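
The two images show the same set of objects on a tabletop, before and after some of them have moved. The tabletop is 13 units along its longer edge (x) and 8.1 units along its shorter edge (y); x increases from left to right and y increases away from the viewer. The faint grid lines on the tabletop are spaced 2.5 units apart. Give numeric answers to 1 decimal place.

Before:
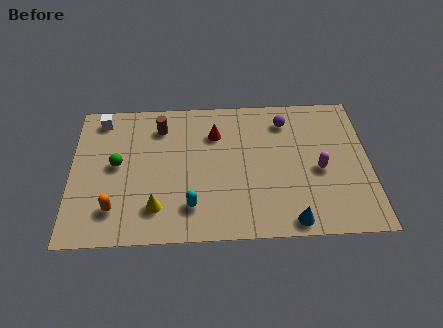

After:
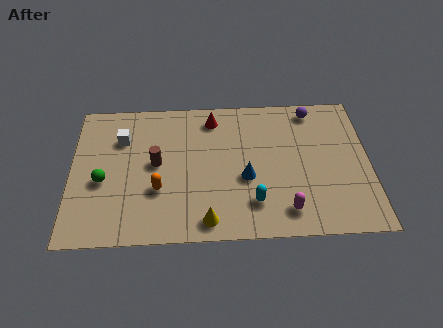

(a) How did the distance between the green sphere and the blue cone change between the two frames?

-2.1

The distance was about 8.3 in the first image and 6.2 in the second, so they moved 2.1 units closer together.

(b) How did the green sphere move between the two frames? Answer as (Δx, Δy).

(-0.6, -0.9)

The green sphere was at about (2.0, 4.3) and moved to about (1.4, 3.4).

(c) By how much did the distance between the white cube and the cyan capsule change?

+0.4

Before: roughly 6.5 units apart; after: 6.9. That's 0.4 units further apart.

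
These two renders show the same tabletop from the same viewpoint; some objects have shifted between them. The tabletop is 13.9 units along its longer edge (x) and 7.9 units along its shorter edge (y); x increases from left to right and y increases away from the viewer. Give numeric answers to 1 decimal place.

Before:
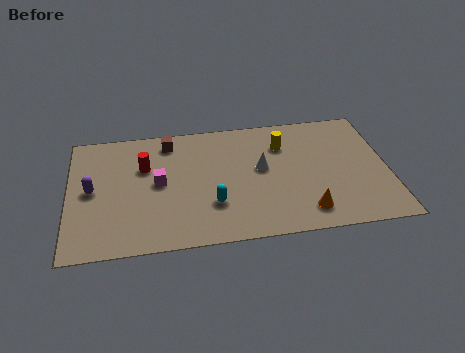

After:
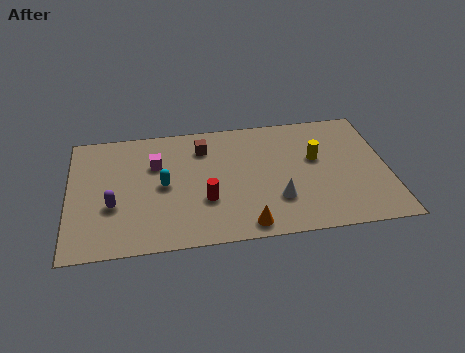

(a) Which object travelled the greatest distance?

the red cylinder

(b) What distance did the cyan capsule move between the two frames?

2.6

From (6.2, 2.4) to (4.1, 3.9), the cyan capsule covered √(2.1² + 1.5²) ≈ 2.6 units.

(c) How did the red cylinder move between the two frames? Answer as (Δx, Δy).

(2.6, -2.5)

From the two frames, the red cylinder sits at roughly (3.3, 5.2) before and (5.9, 2.7) after.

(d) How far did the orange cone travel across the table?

2.6

The orange cone moved from about (10.2, 1.4) to (7.6, 0.9), a distance of √(2.6² + 0.5²) ≈ 2.6.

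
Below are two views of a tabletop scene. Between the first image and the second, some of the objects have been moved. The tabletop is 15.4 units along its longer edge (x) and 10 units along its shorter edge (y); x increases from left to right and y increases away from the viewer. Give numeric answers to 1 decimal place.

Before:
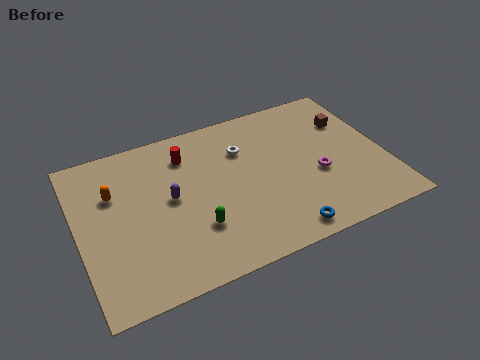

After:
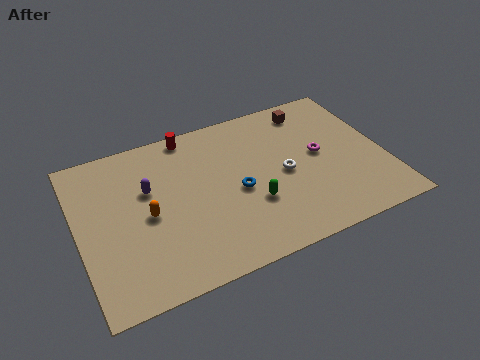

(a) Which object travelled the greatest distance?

the blue torus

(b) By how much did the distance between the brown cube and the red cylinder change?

-2.1

They were about 8.3 units apart before and 6.2 after — 2.1 units closer together.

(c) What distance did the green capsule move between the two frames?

2.9

The green capsule moved from about (5.6, 3.0) to (8.5, 3.4), a distance of √(2.9² + 0.4²) ≈ 2.9.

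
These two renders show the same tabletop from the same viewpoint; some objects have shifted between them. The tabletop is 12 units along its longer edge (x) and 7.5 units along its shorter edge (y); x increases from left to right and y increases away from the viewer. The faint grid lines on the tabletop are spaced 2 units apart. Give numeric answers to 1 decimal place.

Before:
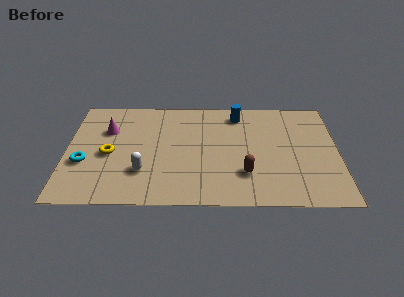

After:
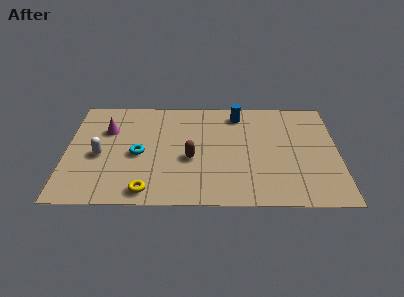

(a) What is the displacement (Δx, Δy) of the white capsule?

(-1.9, 1.1)

From the two frames, the white capsule sits at roughly (3.4, 2.2) before and (1.5, 3.3) after.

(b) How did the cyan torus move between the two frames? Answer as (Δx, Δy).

(2.4, 0.6)

The cyan torus started near (0.8, 2.8) and ended near (3.2, 3.4).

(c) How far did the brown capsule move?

2.6

From (7.9, 2.1) to (5.5, 3.1), the brown capsule covered √(2.4² + 1.0²) ≈ 2.6 units.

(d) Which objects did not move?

the blue cylinder and the magenta cone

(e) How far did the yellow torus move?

3.0

From (1.9, 3.4) to (3.6, 0.9), the yellow torus covered √(1.7² + 2.5²) ≈ 3.0 units.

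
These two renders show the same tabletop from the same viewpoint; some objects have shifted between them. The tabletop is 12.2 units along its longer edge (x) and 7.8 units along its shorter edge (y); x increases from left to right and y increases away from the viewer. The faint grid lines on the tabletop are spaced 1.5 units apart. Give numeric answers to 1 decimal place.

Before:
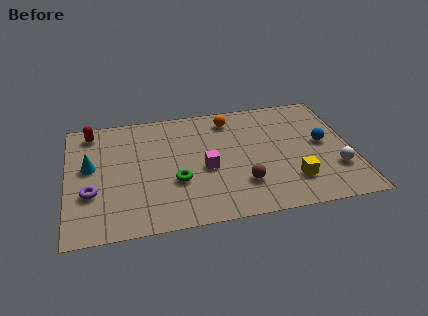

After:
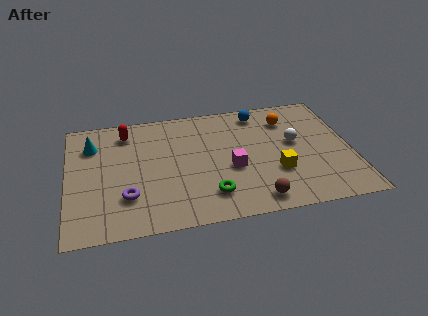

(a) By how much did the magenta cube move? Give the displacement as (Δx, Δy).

(1.1, -0.2)

The magenta cube started near (5.9, 3.4) and ended near (7.0, 3.2).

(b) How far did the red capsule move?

1.5

The red capsule moved from about (1.1, 6.7) to (2.6, 6.4), a distance of √(1.5² + 0.3²) ≈ 1.5.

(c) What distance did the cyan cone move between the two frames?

1.4

From (1.0, 4.4) to (1.1, 5.8), the cyan cone covered √(0.1² + 1.4²) ≈ 1.4 units.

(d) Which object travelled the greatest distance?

the blue sphere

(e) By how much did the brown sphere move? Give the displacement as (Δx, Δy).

(0.5, -1.1)

From the two frames, the brown sphere sits at roughly (7.4, 2.1) before and (7.9, 1.0) after.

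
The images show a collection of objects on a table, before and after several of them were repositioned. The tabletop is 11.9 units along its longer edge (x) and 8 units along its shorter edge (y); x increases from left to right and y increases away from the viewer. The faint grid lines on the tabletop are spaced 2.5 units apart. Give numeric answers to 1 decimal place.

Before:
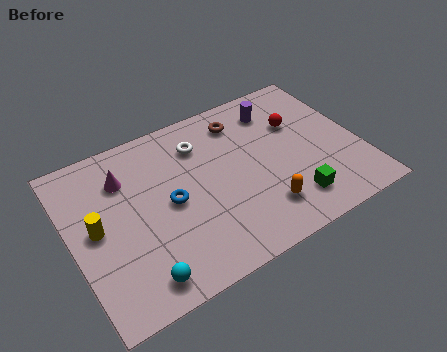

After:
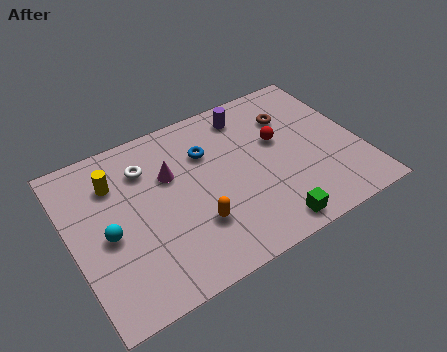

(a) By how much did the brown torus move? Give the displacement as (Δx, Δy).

(2.0, -0.7)

From the two frames, the brown torus sits at roughly (7.4, 6.5) before and (9.4, 5.8) after.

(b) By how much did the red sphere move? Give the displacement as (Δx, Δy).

(-0.9, -0.5)

The red sphere started near (9.6, 5.3) and ended near (8.7, 4.8).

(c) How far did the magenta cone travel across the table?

1.9

The magenta cone moved from about (2.4, 5.9) to (4.2, 5.2), a distance of √(1.8² + 0.7²) ≈ 1.9.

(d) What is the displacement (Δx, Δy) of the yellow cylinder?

(1.0, 1.8)

The yellow cylinder was at about (1.0, 4.1) and moved to about (2.0, 5.9).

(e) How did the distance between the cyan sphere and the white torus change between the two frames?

-2.9

The distance was about 6.0 in the first image and 3.1 in the second, so they moved 2.9 units closer together.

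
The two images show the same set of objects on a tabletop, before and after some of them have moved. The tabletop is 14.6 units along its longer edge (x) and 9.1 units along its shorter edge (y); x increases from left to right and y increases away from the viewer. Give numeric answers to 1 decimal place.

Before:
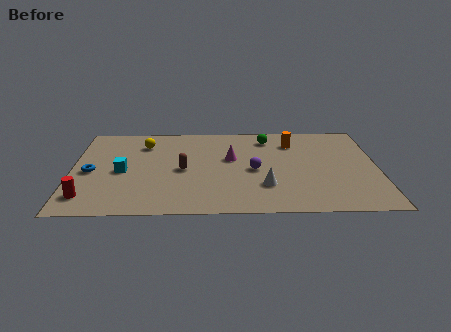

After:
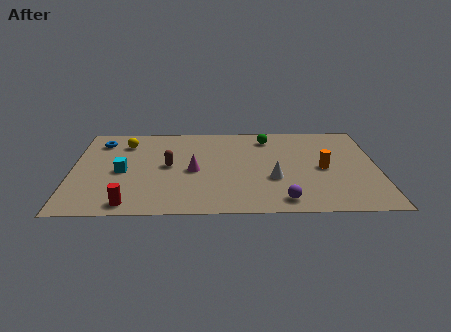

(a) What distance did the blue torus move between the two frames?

3.1

The blue torus moved from about (0.9, 4.2) to (1.3, 7.3), a distance of √(0.4² + 3.1²) ≈ 3.1.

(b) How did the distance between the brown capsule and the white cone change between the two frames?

+0.9

The distance was about 4.3 in the first image and 5.2 in the second, so they moved 0.9 units further apart.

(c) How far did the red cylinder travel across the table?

2.1

From (0.8, 1.7) to (2.8, 1.0), the red cylinder covered √(2.0² + 0.7²) ≈ 2.1 units.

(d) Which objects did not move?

the cyan cube and the green sphere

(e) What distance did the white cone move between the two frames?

0.8

The white cone moved from about (9.2, 2.6) to (9.6, 3.3), a distance of √(0.4² + 0.7²) ≈ 0.8.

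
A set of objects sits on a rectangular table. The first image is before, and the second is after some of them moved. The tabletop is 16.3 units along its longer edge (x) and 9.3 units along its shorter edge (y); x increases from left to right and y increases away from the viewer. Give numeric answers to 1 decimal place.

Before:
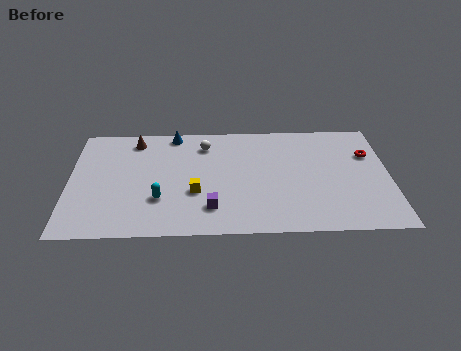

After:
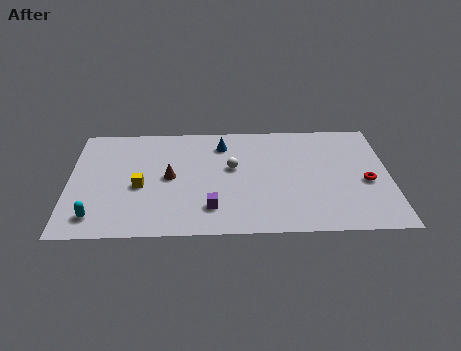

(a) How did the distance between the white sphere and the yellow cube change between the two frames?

+0.9

They were about 4.0 units apart before and 4.9 after — 0.9 units further apart.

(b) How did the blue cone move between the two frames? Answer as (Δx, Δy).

(2.5, -1.0)

The blue cone was at about (5.3, 8.4) and moved to about (7.8, 7.4).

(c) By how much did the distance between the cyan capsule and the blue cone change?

+3.1

The distance was about 5.5 in the first image and 8.6 in the second, so they moved 3.1 units further apart.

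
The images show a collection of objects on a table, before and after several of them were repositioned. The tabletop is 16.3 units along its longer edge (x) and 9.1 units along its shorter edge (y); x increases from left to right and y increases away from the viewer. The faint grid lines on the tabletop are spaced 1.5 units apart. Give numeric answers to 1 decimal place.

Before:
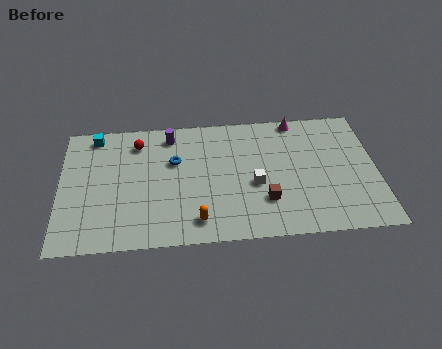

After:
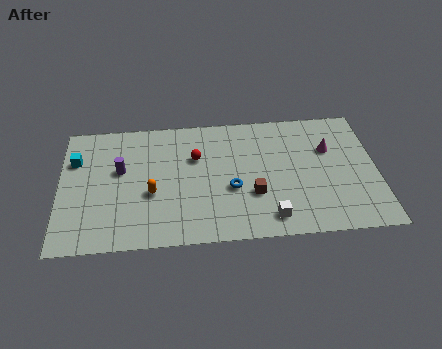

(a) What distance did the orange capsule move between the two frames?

3.1

From (7.0, 1.5) to (4.7, 3.6), the orange capsule covered √(2.3² + 2.1²) ≈ 3.1 units.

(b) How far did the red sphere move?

3.3

From (4.0, 7.3) to (7.0, 6.0), the red sphere covered √(3.0² + 1.3²) ≈ 3.3 units.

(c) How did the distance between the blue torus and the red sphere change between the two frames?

+0.6

The distance was about 2.4 in the first image and 3.0 in the second, so they moved 0.6 units further apart.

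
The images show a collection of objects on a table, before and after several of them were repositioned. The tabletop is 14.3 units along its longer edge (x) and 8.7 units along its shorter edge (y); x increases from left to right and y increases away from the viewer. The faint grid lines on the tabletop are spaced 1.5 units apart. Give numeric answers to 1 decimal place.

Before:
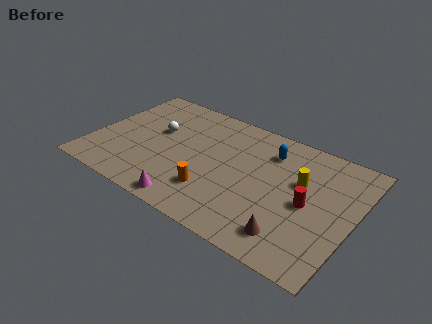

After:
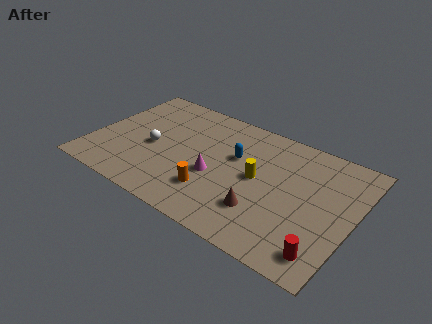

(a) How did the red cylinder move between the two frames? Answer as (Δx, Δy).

(1.3, -2.7)

The red cylinder was at about (11.9, 4.1) and moved to about (13.2, 1.4).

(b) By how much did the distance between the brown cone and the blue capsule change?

-1.9

The distance was about 5.5 in the first image and 3.6 in the second, so they moved 1.9 units closer together.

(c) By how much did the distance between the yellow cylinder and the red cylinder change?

+3.7

They were about 1.4 units apart before and 5.1 after — 3.7 units further apart.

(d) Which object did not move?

the orange cylinder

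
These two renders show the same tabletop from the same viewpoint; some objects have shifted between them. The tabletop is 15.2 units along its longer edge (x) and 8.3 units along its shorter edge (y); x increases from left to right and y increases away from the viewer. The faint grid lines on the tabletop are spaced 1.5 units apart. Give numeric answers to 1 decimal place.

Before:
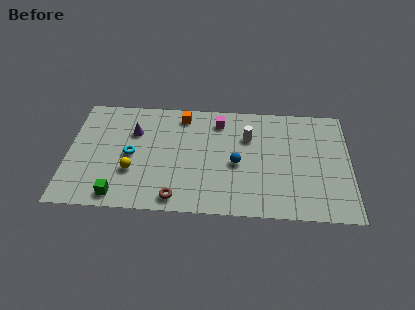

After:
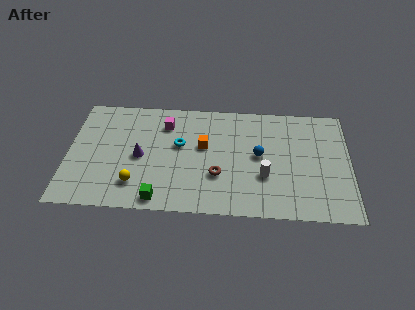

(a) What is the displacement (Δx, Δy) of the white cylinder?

(0.9, -2.8)

The white cylinder started near (9.7, 5.7) and ended near (10.6, 2.9).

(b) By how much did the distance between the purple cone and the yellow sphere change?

-0.9

They were about 2.9 units apart before and 2.0 after — 0.9 units closer together.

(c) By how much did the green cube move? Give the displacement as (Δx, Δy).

(2.2, -0.1)

The green cube was at about (2.8, 1.0) and moved to about (5.0, 0.9).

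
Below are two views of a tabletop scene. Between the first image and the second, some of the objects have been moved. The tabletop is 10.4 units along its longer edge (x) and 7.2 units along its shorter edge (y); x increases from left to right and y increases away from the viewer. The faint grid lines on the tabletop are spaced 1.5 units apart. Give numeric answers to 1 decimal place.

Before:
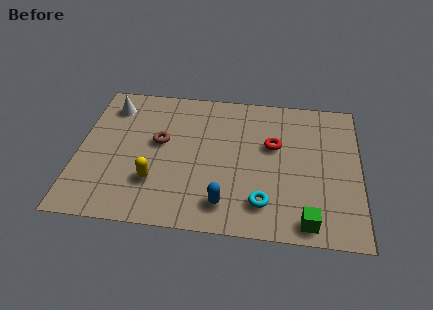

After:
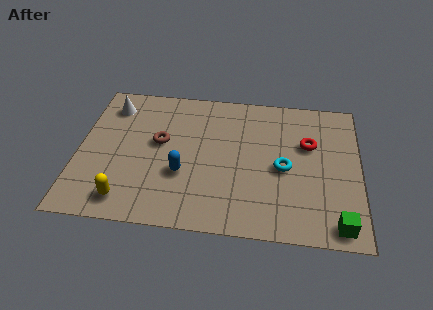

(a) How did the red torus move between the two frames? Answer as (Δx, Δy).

(1.3, 0.2)

From the two frames, the red torus sits at roughly (7.2, 4.4) before and (8.5, 4.6) after.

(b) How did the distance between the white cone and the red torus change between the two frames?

+1.2

The distance was about 6.3 in the first image and 7.5 in the second, so they moved 1.2 units further apart.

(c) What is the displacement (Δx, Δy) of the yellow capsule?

(-1.0, -1.0)

From the two frames, the yellow capsule sits at roughly (2.9, 2.1) before and (1.9, 1.1) after.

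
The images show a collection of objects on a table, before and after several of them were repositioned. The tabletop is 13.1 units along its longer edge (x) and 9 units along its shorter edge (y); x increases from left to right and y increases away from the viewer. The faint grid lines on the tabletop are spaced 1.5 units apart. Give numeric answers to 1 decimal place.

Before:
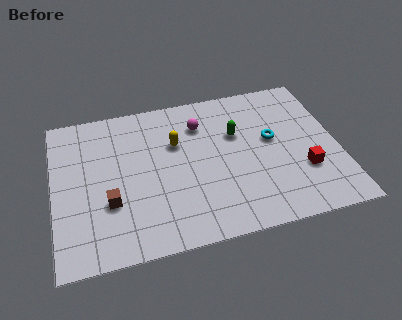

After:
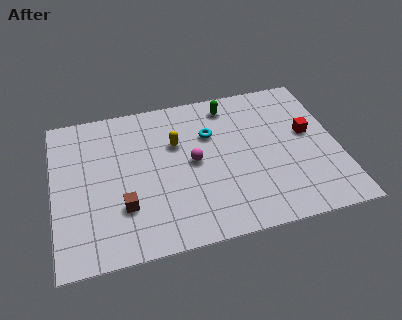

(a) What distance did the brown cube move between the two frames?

0.7

From (2.5, 3.1) to (3.1, 2.7), the brown cube covered √(0.6² + 0.4²) ≈ 0.7 units.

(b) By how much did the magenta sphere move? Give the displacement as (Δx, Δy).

(-0.5, -2.2)

From the two frames, the magenta sphere sits at roughly (6.9, 6.8) before and (6.4, 4.6) after.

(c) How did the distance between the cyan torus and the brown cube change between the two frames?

-2.5

Before: roughly 7.9 units apart; after: 5.4. That's 2.5 units closer together.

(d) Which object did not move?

the yellow capsule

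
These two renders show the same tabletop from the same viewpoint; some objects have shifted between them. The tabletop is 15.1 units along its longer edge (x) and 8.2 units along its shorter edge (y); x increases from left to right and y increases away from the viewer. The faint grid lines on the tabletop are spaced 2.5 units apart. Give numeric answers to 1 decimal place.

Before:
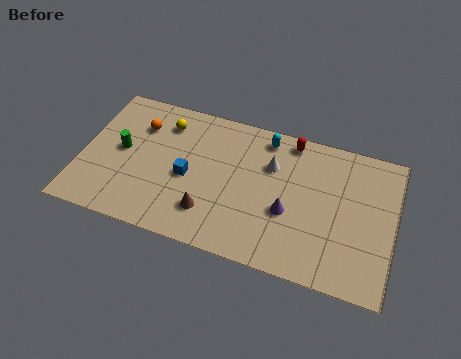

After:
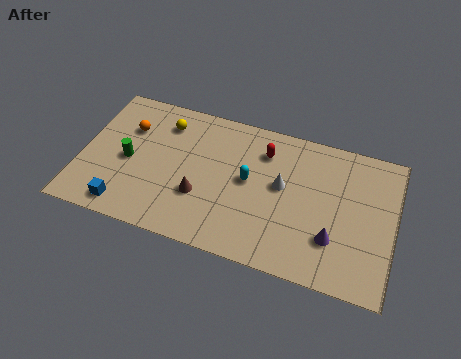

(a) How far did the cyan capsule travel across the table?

2.8

The cyan capsule was near (8.7, 7.1) before and (8.1, 4.4) after, so it travelled √(0.6² + 2.7²) ≈ 2.8 units.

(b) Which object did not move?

the yellow sphere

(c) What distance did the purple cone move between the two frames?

2.3

The purple cone moved from about (10.1, 3.2) to (12.3, 2.4), a distance of √(2.2² + 0.8²) ≈ 2.3.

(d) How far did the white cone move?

1.2

The white cone was near (9.1, 5.6) before and (9.7, 4.6) after, so it travelled √(0.6² + 1.0²) ≈ 1.2 units.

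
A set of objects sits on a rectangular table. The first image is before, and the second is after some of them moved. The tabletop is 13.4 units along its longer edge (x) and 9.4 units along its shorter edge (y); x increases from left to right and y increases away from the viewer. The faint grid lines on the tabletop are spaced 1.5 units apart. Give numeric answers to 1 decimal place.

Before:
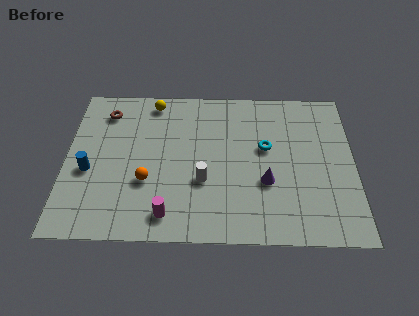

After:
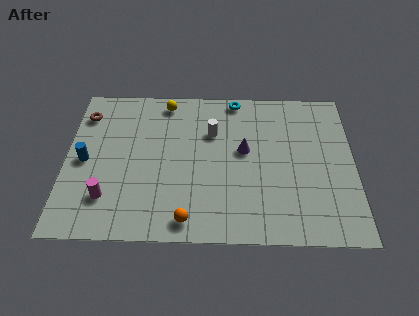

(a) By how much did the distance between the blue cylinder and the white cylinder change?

+0.9

They were about 5.3 units apart before and 6.2 after — 0.9 units further apart.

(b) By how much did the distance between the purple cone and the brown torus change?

-0.8

They were about 8.6 units apart before and 7.8 after — 0.8 units closer together.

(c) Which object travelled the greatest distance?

the cyan torus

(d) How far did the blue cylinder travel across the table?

0.6

The blue cylinder was near (1.1, 3.9) before and (0.9, 4.5) after, so it travelled √(0.2² + 0.6²) ≈ 0.6 units.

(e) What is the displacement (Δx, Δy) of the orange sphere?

(1.9, -2.2)

The orange sphere started near (3.8, 3.3) and ended near (5.7, 1.1).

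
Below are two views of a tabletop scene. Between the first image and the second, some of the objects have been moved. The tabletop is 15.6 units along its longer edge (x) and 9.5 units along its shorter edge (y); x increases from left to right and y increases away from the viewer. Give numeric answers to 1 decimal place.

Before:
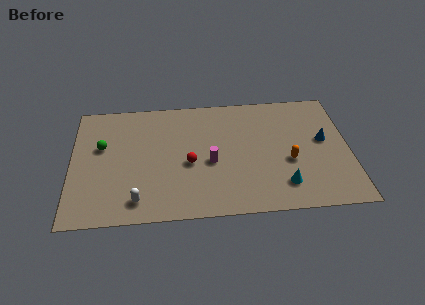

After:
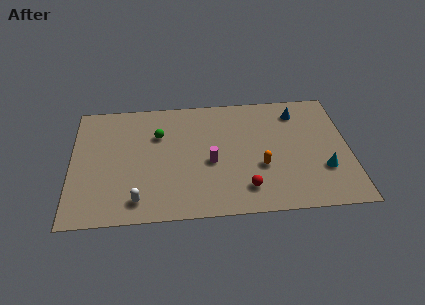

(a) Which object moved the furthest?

the red sphere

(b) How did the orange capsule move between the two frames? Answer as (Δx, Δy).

(-1.6, -0.3)

The orange capsule was at about (12.2, 3.8) and moved to about (10.6, 3.5).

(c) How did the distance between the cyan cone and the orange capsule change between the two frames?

+1.7

They were about 1.8 units apart before and 3.5 after — 1.7 units further apart.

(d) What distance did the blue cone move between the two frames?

2.8

From (14.2, 5.3) to (12.8, 7.7), the blue cone covered √(1.4² + 2.4²) ≈ 2.8 units.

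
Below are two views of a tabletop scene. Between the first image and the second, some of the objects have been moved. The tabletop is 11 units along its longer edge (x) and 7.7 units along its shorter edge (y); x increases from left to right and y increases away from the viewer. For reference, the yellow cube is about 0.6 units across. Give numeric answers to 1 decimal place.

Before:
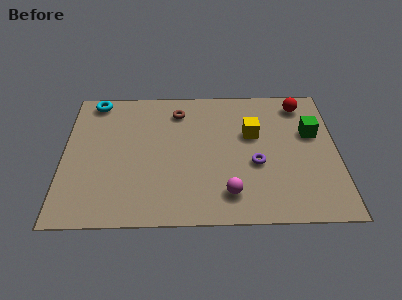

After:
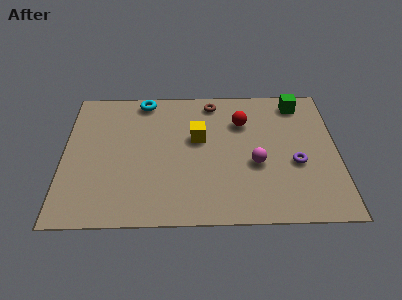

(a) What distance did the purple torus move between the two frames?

1.6

The purple torus moved from about (7.7, 3.1) to (9.3, 3.1), a distance of √(1.6² + 0.0²) ≈ 1.6.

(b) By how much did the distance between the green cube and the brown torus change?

-2.1

They were about 5.6 units apart before and 3.5 after — 2.1 units closer together.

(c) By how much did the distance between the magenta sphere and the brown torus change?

-1.1

The distance was about 5.1 in the first image and 4.0 in the second, so they moved 1.1 units closer together.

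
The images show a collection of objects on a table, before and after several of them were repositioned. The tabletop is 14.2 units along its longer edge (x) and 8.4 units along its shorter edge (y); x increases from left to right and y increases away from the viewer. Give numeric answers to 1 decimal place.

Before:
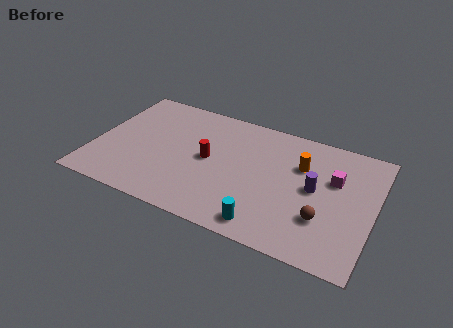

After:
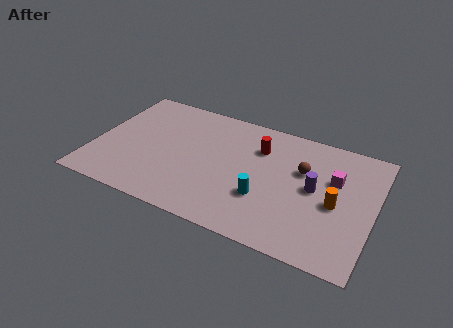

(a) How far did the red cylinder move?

3.0

The red cylinder moved from about (5.8, 4.3) to (8.2, 6.1), a distance of √(2.4² + 1.8²) ≈ 3.0.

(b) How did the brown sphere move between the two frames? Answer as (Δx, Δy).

(-1.3, 2.8)

From the two frames, the brown sphere sits at roughly (11.8, 2.6) before and (10.5, 5.4) after.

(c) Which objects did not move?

the purple cylinder and the magenta cube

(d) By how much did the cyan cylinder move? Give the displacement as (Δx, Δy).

(-0.3, 1.7)

From the two frames, the cyan cylinder sits at roughly (9.1, 1.1) before and (8.8, 2.8) after.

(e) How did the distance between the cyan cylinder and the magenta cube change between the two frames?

-1.0

They were about 5.2 units apart before and 4.2 after — 1.0 units closer together.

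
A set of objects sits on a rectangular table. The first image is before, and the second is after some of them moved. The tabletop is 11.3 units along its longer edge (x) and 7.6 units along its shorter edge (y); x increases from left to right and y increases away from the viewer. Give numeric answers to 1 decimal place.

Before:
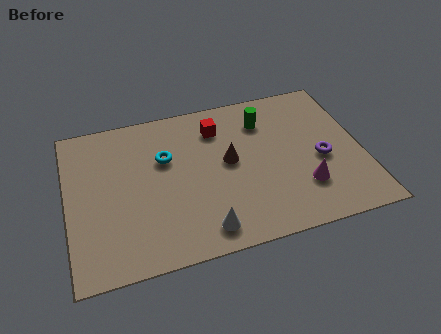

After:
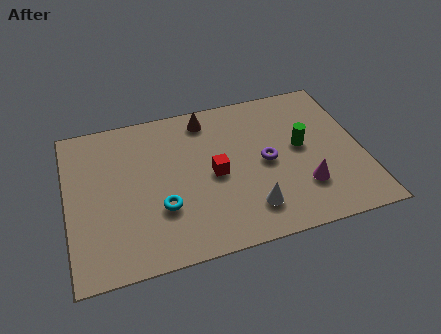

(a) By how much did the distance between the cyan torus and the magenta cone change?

-0.4

The distance was about 5.8 in the first image and 5.4 in the second, so they moved 0.4 units closer together.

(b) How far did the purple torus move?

2.1

From (9.7, 3.3) to (7.6, 3.7), the purple torus covered √(2.1² + 0.4²) ≈ 2.1 units.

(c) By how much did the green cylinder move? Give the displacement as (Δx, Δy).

(1.3, -1.7)

From the two frames, the green cylinder sits at roughly (7.7, 5.8) before and (9.0, 4.1) after.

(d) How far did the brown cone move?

2.5

From (6.2, 4.1) to (5.5, 6.5), the brown cone covered √(0.7² + 2.4²) ≈ 2.5 units.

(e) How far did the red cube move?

2.3

From (5.9, 5.9) to (5.6, 3.6), the red cube covered √(0.3² + 2.3²) ≈ 2.3 units.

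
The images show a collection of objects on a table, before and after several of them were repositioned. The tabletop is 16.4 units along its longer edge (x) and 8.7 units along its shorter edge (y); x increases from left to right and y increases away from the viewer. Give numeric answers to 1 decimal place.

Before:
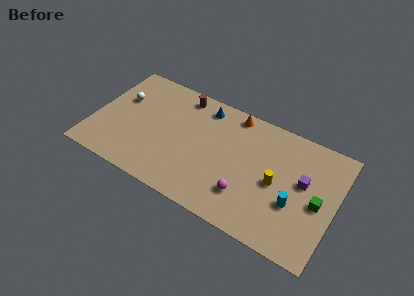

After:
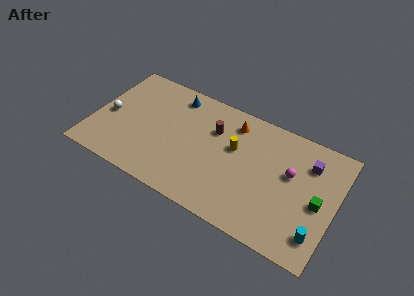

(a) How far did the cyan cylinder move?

2.2

The cyan cylinder moved from about (13.8, 3.2) to (15.5, 1.8), a distance of √(1.7² + 1.4²) ≈ 2.2.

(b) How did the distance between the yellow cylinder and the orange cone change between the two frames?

-3.2

Before: roughly 5.0 units apart; after: 1.8. That's 3.2 units closer together.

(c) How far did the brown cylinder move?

3.0

The brown cylinder moved from about (5.5, 7.6) to (8.0, 6.0), a distance of √(2.5² + 1.6²) ≈ 3.0.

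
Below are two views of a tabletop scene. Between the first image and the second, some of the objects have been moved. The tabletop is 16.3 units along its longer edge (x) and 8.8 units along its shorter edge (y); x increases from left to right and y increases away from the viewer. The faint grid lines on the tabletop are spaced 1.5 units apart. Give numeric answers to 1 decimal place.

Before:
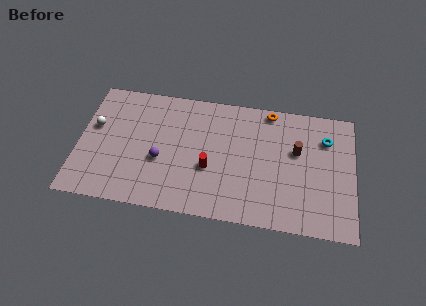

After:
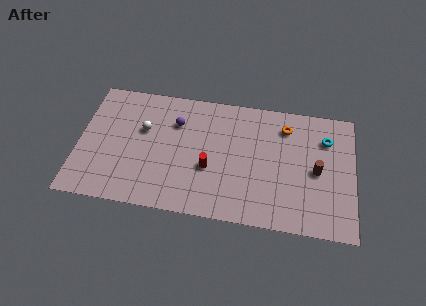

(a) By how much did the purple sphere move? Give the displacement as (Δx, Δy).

(0.8, 2.8)

The purple sphere started near (4.9, 3.5) and ended near (5.7, 6.3).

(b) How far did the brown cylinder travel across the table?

1.7

The brown cylinder was near (12.9, 5.4) before and (14.1, 4.2) after, so it travelled √(1.2² + 1.2²) ≈ 1.7 units.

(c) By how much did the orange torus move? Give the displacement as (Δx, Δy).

(1.0, -1.0)

From the two frames, the orange torus sits at roughly (11.2, 8.0) before and (12.2, 7.0) after.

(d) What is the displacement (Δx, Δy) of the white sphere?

(2.9, 0.2)

From the two frames, the white sphere sits at roughly (0.9, 5.3) before and (3.8, 5.5) after.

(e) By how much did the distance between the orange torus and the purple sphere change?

-1.2

Before: roughly 7.7 units apart; after: 6.5. That's 1.2 units closer together.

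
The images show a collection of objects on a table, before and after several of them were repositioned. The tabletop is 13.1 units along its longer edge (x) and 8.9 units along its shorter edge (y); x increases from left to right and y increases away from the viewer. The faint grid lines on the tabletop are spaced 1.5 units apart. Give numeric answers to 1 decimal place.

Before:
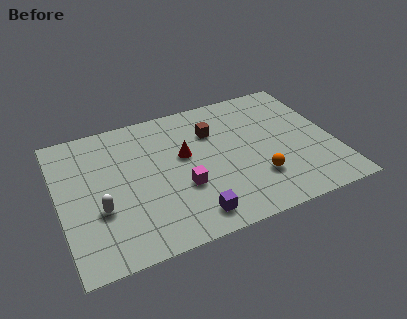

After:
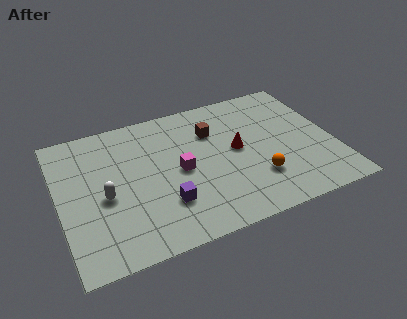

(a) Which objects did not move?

the brown cube and the orange sphere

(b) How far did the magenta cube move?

1.1

The magenta cube was near (5.7, 3.2) before and (5.7, 4.3) after, so it travelled √(0.0² + 1.1²) ≈ 1.1 units.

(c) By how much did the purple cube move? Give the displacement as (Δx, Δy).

(-1.1, 1.2)

The purple cube was at about (5.9, 1.3) and moved to about (4.8, 2.5).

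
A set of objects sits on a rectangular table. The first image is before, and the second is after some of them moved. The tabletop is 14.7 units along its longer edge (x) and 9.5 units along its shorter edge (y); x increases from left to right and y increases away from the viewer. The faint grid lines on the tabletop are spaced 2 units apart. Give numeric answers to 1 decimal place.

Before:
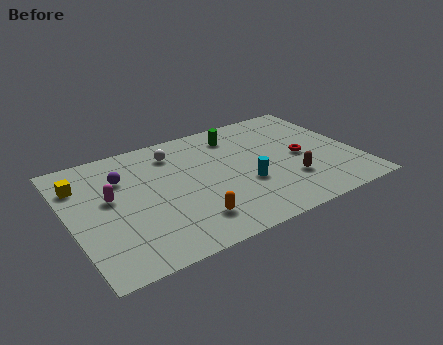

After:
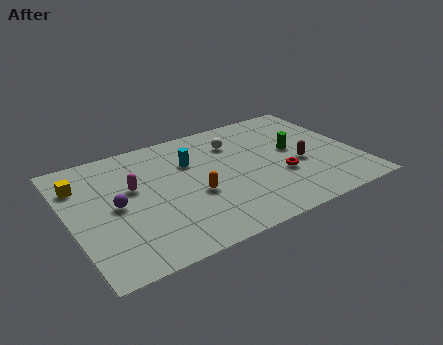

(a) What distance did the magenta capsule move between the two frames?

1.2

The magenta capsule moved from about (2.1, 5.4) to (3.3, 5.7), a distance of √(1.2² + 0.3²) ≈ 1.2.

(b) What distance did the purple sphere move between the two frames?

2.1

From (2.9, 6.7) to (2.3, 4.7), the purple sphere covered √(0.6² + 2.0²) ≈ 2.1 units.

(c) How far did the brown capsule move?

1.3

The brown capsule was near (11.0, 2.8) before and (11.7, 3.9) after, so it travelled √(0.7² + 1.1²) ≈ 1.3 units.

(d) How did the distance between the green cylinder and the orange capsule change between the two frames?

-1.0

The distance was about 6.6 in the first image and 5.6 in the second, so they moved 1.0 units closer together.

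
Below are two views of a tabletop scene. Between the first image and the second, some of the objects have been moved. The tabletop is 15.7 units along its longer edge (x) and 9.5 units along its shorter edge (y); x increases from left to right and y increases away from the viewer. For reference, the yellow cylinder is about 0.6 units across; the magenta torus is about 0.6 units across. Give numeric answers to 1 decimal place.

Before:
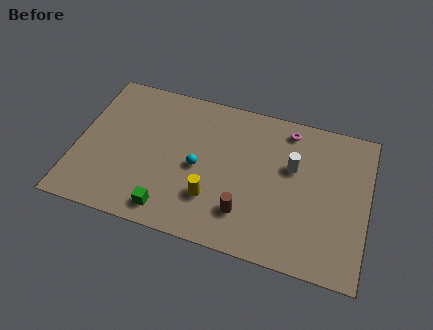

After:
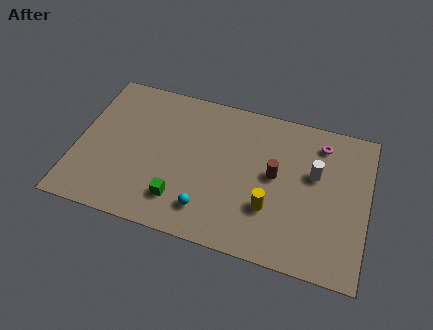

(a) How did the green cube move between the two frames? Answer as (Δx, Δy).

(0.5, 0.8)

The green cube started near (5.3, 1.3) and ended near (5.8, 2.1).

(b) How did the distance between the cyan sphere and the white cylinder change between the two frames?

+1.5

They were about 5.2 units apart before and 6.7 after — 1.5 units further apart.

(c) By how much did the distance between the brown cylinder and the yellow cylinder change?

+0.3

Before: roughly 1.8 units apart; after: 2.1. That's 0.3 units further apart.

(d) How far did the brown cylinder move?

3.1

From (9.3, 2.3) to (10.7, 5.1), the brown cylinder covered √(1.4² + 2.8²) ≈ 3.1 units.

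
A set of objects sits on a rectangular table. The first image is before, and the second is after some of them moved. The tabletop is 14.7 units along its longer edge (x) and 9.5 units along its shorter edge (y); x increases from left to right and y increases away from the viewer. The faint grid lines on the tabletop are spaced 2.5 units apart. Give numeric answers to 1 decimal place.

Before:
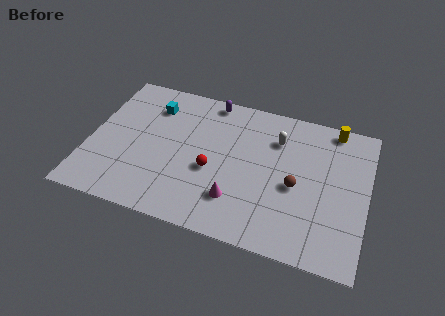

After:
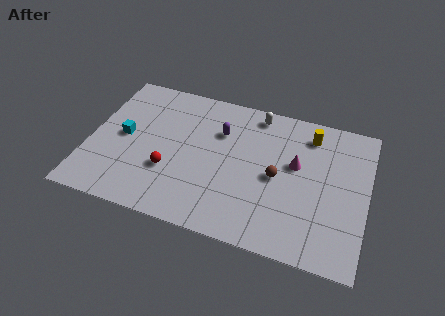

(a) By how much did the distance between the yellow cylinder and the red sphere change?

+0.8

They were about 7.7 units apart before and 8.5 after — 0.8 units further apart.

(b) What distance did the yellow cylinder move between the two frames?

1.4

The yellow cylinder was near (12.7, 8.6) before and (11.5, 7.8) after, so it travelled √(1.2² + 0.8²) ≈ 1.4 units.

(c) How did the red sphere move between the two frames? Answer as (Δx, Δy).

(-2.2, -0.7)

From the two frames, the red sphere sits at roughly (6.6, 3.9) before and (4.4, 3.2) after.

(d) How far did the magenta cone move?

4.3

The magenta cone was near (8.0, 2.4) before and (10.9, 5.6) after, so it travelled √(2.9² + 3.2²) ≈ 4.3 units.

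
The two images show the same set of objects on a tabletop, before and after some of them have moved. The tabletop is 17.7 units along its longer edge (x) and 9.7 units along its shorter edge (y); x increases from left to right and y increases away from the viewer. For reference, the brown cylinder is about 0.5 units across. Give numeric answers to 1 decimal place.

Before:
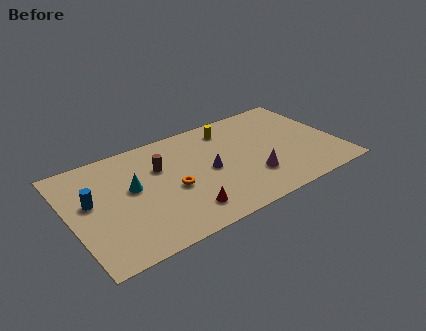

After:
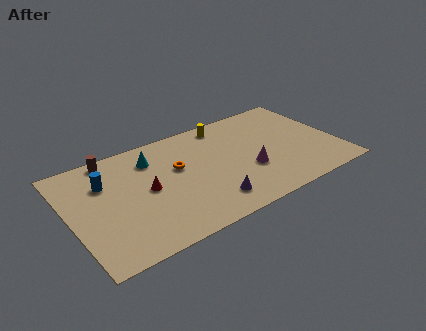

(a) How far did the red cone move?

3.6

The red cone moved from about (7.0, 1.9) to (5.0, 4.9), a distance of √(2.0² + 3.0²) ≈ 3.6.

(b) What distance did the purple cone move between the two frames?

2.8

The purple cone was near (9.1, 4.7) before and (8.7, 1.9) after, so it travelled √(0.4² + 2.8²) ≈ 2.8 units.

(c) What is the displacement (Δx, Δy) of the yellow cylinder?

(-0.2, 0.5)

From the two frames, the yellow cylinder sits at roughly (11.0, 8.0) before and (10.8, 8.5) after.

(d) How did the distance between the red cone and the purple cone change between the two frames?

+1.3

They were about 3.5 units apart before and 4.8 after — 1.3 units further apart.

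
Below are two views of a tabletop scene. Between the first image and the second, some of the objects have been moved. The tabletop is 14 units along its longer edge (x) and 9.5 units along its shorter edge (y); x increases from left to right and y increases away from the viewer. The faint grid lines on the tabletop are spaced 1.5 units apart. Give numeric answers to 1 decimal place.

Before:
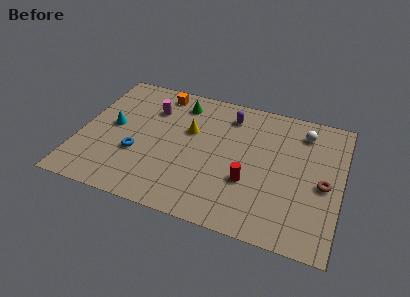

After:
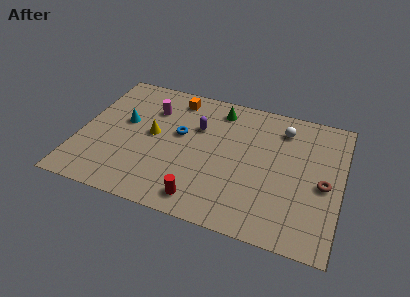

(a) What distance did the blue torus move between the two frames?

3.0

The blue torus moved from about (3.2, 3.4) to (5.3, 5.5), a distance of √(2.1² + 2.1²) ≈ 3.0.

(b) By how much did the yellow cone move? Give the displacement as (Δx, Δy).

(-1.9, -0.9)

The yellow cone was at about (5.8, 5.9) and moved to about (3.9, 5.0).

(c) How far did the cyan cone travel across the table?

0.8

The cyan cone was near (1.7, 5.0) before and (2.3, 5.5) after, so it travelled √(0.6² + 0.5²) ≈ 0.8 units.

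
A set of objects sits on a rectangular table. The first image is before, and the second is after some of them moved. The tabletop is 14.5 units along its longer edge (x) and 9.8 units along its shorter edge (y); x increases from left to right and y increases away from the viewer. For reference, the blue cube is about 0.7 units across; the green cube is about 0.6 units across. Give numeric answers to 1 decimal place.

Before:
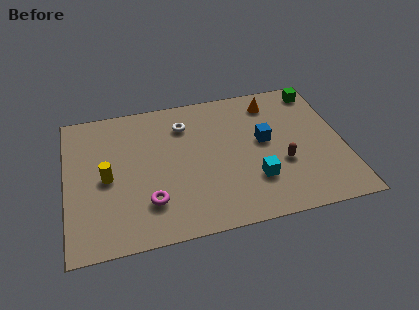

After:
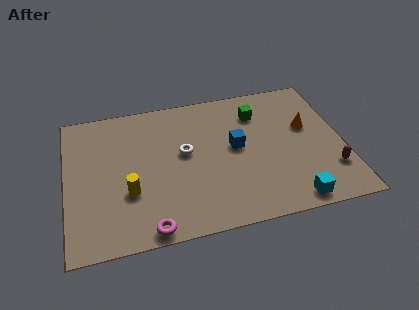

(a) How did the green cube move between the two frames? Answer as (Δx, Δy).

(-3.3, -1.0)

The green cube was at about (13.5, 8.5) and moved to about (10.2, 7.5).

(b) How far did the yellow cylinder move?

1.6

The yellow cylinder was near (2.1, 4.6) before and (3.2, 3.4) after, so it travelled √(1.1² + 1.2²) ≈ 1.6 units.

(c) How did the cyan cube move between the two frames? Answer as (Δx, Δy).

(1.8, -1.8)

The cyan cube was at about (9.7, 2.8) and moved to about (11.5, 1.0).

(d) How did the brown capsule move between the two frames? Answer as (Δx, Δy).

(2.5, -1.0)

The brown capsule was at about (11.2, 3.6) and moved to about (13.7, 2.6).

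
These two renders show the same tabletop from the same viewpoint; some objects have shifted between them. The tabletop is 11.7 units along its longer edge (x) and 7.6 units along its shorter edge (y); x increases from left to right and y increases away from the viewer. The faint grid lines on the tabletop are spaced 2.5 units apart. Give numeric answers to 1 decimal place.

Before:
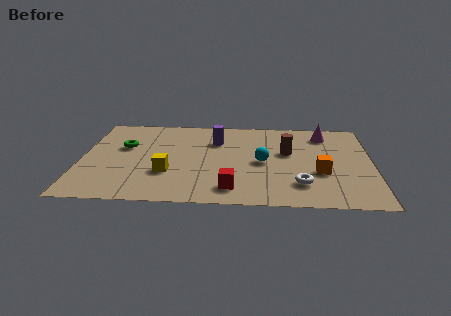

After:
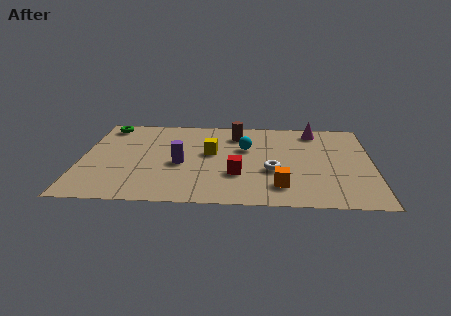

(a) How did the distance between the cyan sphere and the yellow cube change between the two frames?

-2.5

The distance was about 4.0 in the first image and 1.5 in the second, so they moved 2.5 units closer together.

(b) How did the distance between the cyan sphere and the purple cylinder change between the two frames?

+0.4

They were about 2.6 units apart before and 3.0 after — 0.4 units further apart.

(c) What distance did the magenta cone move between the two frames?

0.5

The magenta cone was near (9.8, 6.2) before and (9.4, 6.5) after, so it travelled √(0.4² + 0.3²) ≈ 0.5 units.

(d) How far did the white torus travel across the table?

1.6

From (8.8, 1.8) to (7.7, 2.9), the white torus covered √(1.1² + 1.1²) ≈ 1.6 units.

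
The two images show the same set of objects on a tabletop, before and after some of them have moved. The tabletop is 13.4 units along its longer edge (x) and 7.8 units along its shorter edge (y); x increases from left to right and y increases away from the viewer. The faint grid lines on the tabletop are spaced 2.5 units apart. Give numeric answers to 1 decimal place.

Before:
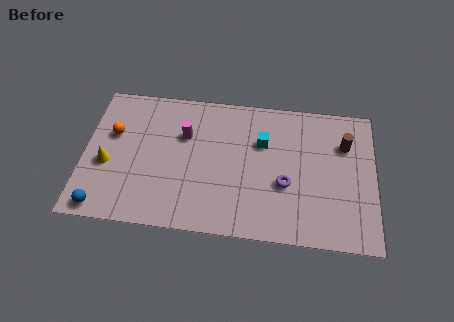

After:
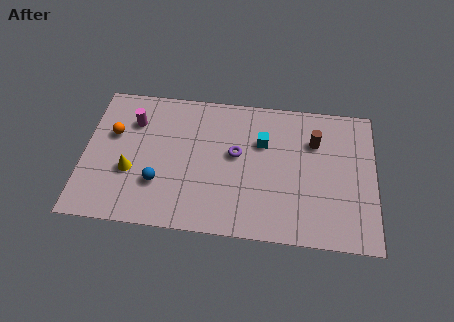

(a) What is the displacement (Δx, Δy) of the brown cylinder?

(-1.4, 0.0)

From the two frames, the brown cylinder sits at roughly (12.0, 5.5) before and (10.6, 5.5) after.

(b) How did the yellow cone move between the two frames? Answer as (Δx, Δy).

(1.1, -0.3)

The yellow cone was at about (1.1, 3.2) and moved to about (2.2, 2.9).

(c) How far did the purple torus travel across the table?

2.7

The purple torus was near (9.3, 3.0) before and (7.0, 4.4) after, so it travelled √(2.3² + 1.4²) ≈ 2.7 units.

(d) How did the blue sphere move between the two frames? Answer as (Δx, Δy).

(2.5, 1.6)

The blue sphere was at about (1.0, 0.8) and moved to about (3.5, 2.4).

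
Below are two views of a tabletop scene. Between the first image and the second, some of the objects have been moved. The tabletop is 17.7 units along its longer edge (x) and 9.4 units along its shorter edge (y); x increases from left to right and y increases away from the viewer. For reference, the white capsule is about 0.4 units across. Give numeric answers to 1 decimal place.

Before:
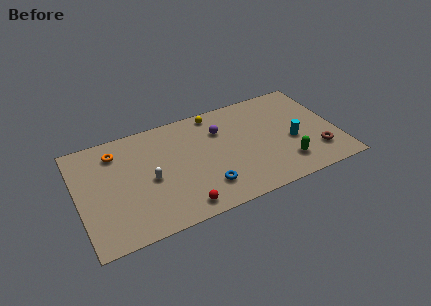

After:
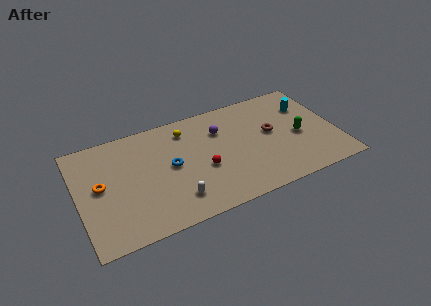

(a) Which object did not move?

the purple sphere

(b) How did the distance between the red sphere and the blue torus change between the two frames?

+0.3

Before: roughly 2.1 units apart; after: 2.4. That's 0.3 units further apart.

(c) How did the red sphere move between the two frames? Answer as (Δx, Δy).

(1.8, 2.6)

The red sphere was at about (6.6, 1.2) and moved to about (8.4, 3.8).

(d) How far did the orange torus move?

2.8

From (2.8, 7.5) to (1.5, 5.0), the orange torus covered √(1.3² + 2.5²) ≈ 2.8 units.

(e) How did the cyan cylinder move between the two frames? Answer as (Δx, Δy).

(1.4, 2.8)

The cyan cylinder was at about (14.6, 3.9) and moved to about (16.0, 6.7).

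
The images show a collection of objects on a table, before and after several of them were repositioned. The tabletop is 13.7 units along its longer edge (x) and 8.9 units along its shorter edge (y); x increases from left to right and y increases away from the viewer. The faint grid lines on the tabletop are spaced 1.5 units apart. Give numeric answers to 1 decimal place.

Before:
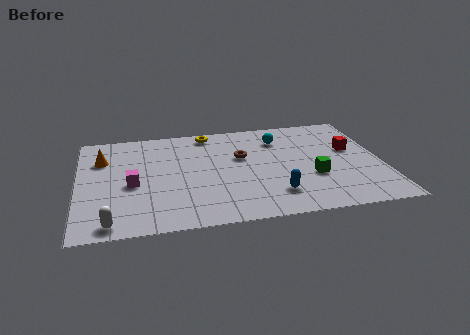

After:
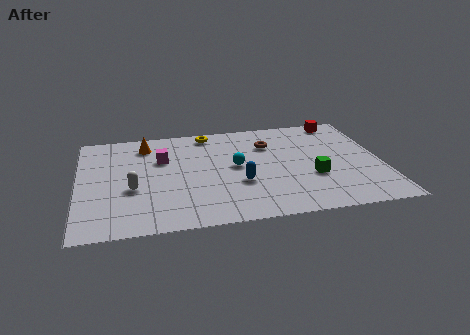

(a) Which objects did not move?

the yellow torus and the green cube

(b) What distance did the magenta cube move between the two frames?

2.4

The magenta cube moved from about (2.4, 3.9) to (3.8, 5.9), a distance of √(1.4² + 2.0²) ≈ 2.4.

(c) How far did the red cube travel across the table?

2.7

The red cube moved from about (12.4, 5.3) to (12.1, 8.0), a distance of √(0.3² + 2.7²) ≈ 2.7.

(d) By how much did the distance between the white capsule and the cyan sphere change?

-4.9

The distance was about 9.8 in the first image and 4.9 in the second, so they moved 4.9 units closer together.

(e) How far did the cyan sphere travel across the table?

3.0

The cyan sphere moved from about (9.2, 6.8) to (7.1, 4.7), a distance of √(2.1² + 2.1²) ≈ 3.0.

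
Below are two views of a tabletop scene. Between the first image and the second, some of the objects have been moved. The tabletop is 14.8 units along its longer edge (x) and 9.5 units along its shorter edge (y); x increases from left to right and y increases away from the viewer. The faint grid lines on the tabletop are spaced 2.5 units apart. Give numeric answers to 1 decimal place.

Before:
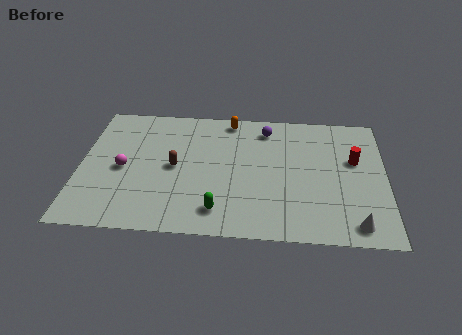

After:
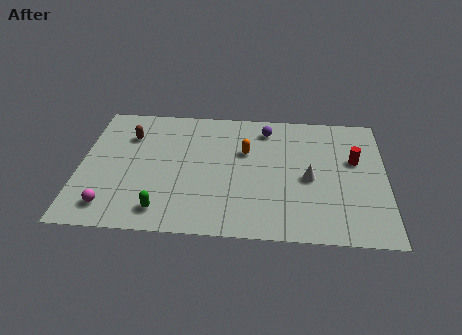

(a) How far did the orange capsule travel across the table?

2.5

From (7.2, 8.5) to (8.0, 6.1), the orange capsule covered √(0.8² + 2.4²) ≈ 2.5 units.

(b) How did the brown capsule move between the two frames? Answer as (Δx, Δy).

(-2.3, 2.2)

From the two frames, the brown capsule sits at roughly (4.6, 4.7) before and (2.3, 6.9) after.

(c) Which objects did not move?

the purple sphere and the red cylinder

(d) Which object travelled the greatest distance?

the white cone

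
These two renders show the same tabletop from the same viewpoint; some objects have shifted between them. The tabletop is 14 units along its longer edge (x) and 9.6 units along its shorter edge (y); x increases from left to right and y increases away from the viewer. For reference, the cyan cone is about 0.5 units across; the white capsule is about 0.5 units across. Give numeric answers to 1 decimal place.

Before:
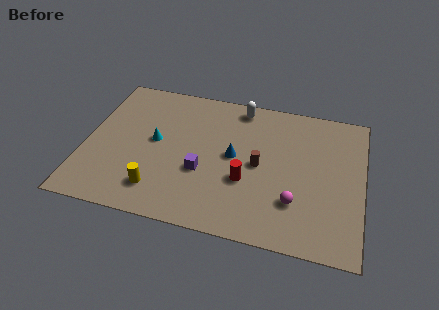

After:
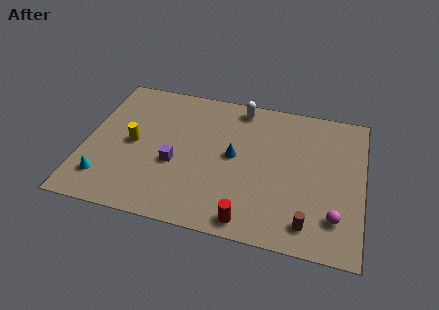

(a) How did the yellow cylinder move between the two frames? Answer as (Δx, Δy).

(-1.5, 2.8)

The yellow cylinder was at about (3.9, 1.9) and moved to about (2.4, 4.7).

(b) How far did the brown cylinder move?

4.1

The brown cylinder was near (8.8, 4.7) before and (11.4, 1.5) after, so it travelled √(2.6² + 3.2²) ≈ 4.1 units.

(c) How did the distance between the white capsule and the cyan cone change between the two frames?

+3.8

They were about 5.3 units apart before and 9.1 after — 3.8 units further apart.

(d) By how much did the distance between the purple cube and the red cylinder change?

+2.6

They were about 2.2 units apart before and 4.8 after — 2.6 units further apart.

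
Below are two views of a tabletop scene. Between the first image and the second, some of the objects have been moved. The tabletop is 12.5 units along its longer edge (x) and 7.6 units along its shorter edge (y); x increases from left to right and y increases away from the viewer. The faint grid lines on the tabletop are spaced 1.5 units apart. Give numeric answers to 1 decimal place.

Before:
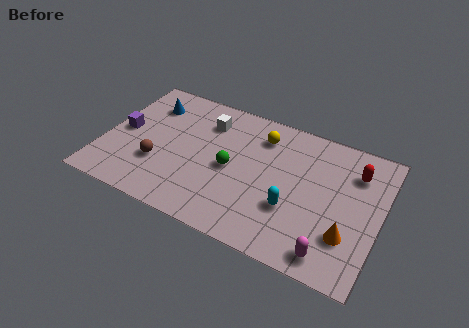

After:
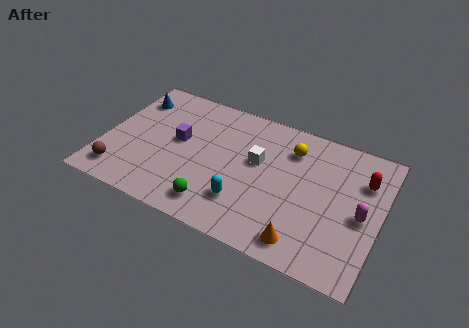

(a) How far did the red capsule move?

0.5

From (11.2, 5.7) to (11.6, 5.4), the red capsule covered √(0.4² + 0.3²) ≈ 0.5 units.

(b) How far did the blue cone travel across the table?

0.8

The blue cone was near (1.7, 5.8) before and (0.9, 5.9) after, so it travelled √(0.8² + 0.1²) ≈ 0.8 units.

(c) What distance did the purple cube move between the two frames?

2.5

From (0.8, 3.8) to (3.3, 4.2), the purple cube covered √(2.5² + 0.4²) ≈ 2.5 units.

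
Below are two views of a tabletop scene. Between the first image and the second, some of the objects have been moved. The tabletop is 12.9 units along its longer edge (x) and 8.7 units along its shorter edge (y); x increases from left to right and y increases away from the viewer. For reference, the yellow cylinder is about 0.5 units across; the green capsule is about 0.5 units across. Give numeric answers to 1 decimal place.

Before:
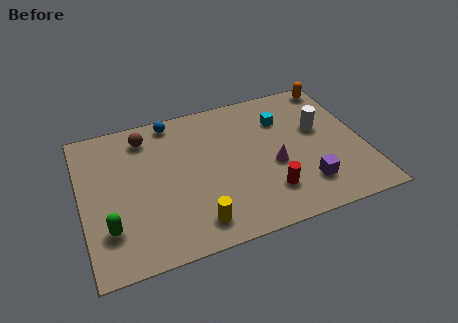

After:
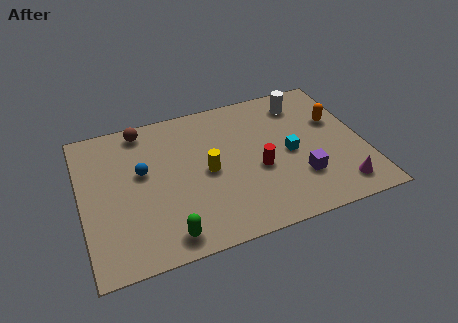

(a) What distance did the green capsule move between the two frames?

2.8

The green capsule was near (1.1, 2.3) before and (3.6, 1.1) after, so it travelled √(2.5² + 1.2²) ≈ 2.8 units.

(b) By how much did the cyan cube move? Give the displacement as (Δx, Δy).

(0.1, -2.2)

From the two frames, the cyan cube sits at roughly (9.4, 6.3) before and (9.5, 4.1) after.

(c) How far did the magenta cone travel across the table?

3.6

The magenta cone moved from about (8.7, 3.6) to (11.5, 1.4), a distance of √(2.8² + 2.2²) ≈ 3.6.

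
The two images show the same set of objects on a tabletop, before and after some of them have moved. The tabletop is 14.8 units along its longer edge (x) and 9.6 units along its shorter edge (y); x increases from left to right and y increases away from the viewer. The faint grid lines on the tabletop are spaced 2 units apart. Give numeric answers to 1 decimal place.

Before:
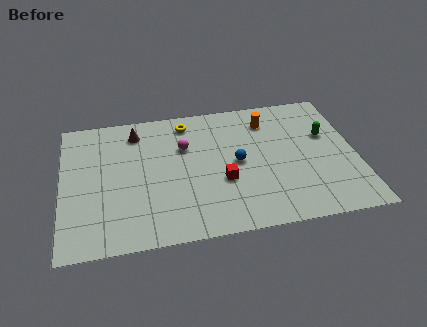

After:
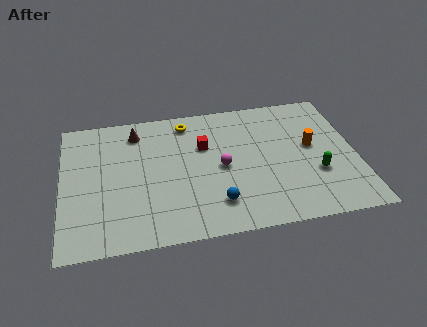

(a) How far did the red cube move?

2.8

The red cube was near (8.0, 3.6) before and (7.2, 6.3) after, so it travelled √(0.8² + 2.7²) ≈ 2.8 units.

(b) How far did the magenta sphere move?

2.5

The magenta sphere was near (6.2, 6.4) before and (8.0, 4.6) after, so it travelled √(1.8² + 1.8²) ≈ 2.5 units.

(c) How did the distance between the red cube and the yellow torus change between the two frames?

-2.8

They were about 4.9 units apart before and 2.1 after — 2.8 units closer together.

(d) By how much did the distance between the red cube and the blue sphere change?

+2.8

The distance was about 1.4 in the first image and 4.2 in the second, so they moved 2.8 units further apart.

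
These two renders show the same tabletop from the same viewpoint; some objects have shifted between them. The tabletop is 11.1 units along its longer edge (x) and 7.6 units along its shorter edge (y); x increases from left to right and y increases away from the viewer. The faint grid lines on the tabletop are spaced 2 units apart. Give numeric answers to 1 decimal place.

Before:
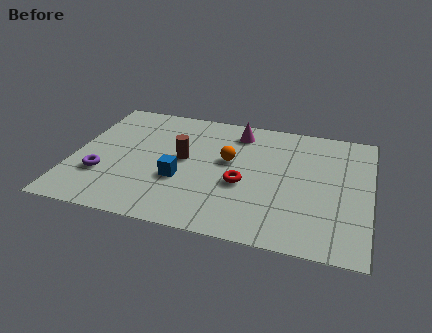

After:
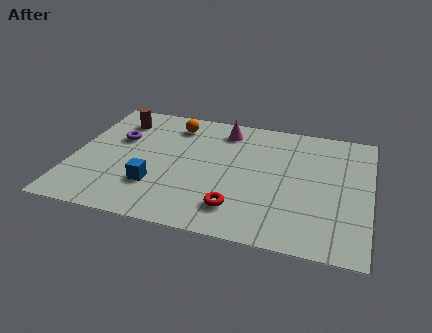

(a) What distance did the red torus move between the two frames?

1.5

The red torus was near (6.4, 3.1) before and (6.3, 1.6) after, so it travelled √(0.1² + 1.5²) ≈ 1.5 units.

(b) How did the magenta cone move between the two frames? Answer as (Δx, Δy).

(-0.5, 0.0)

The magenta cone started near (6.0, 6.3) and ended near (5.5, 6.3).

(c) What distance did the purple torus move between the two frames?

2.4

The purple torus was near (1.2, 2.4) before and (1.6, 4.8) after, so it travelled √(0.4² + 2.4²) ≈ 2.4 units.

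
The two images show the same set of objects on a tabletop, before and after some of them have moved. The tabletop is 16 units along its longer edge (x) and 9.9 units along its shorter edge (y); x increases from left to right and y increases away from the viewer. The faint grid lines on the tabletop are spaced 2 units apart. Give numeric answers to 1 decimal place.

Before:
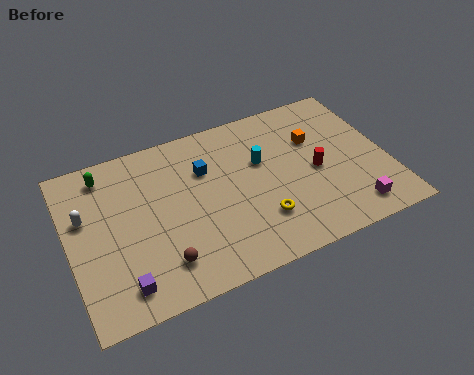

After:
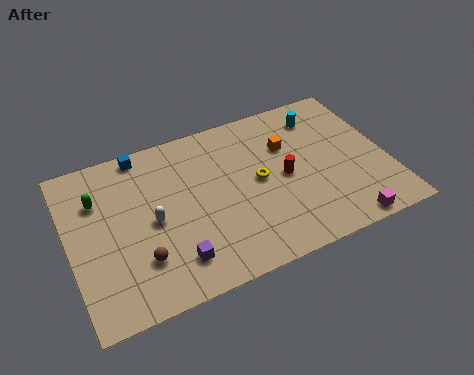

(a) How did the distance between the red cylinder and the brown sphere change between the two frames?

-0.7

Before: roughly 8.5 units apart; after: 7.8. That's 0.7 units closer together.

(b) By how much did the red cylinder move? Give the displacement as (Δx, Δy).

(-1.6, 0.2)

From the two frames, the red cylinder sits at roughly (12.4, 4.6) before and (10.8, 4.8) after.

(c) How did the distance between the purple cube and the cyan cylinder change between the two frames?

+1.4

The distance was about 8.8 in the first image and 10.2 in the second, so they moved 1.4 units further apart.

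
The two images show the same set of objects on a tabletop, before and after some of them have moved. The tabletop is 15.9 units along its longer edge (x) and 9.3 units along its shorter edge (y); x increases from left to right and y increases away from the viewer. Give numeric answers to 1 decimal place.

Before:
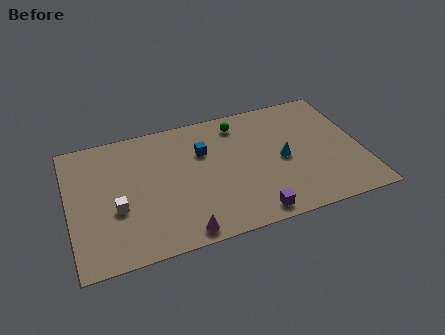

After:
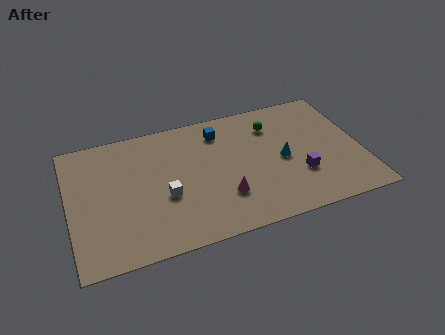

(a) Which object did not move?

the cyan cone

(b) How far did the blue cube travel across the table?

1.6

The blue cube moved from about (7.4, 6.3) to (8.4, 7.5), a distance of √(1.0² + 1.2²) ≈ 1.6.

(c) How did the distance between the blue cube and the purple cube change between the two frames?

+0.3

The distance was about 5.7 in the first image and 6.0 in the second, so they moved 0.3 units further apart.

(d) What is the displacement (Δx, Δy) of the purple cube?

(2.8, 2.0)

From the two frames, the purple cube sits at roughly (9.6, 1.0) before and (12.4, 3.0) after.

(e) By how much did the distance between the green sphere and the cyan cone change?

-1.3

The distance was about 4.0 in the first image and 2.7 in the second, so they moved 1.3 units closer together.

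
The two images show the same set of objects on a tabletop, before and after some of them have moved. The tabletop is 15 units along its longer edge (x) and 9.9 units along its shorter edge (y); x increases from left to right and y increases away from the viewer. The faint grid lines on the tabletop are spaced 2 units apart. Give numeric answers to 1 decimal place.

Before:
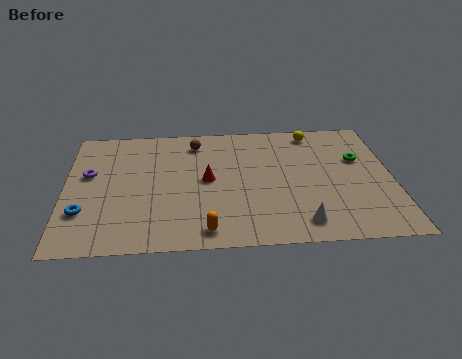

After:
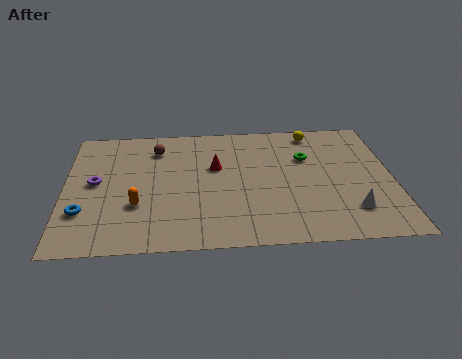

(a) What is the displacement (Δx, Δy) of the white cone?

(2.3, 0.8)

From the two frames, the white cone sits at roughly (10.7, 1.5) before and (13.0, 2.3) after.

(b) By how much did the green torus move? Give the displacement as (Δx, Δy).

(-2.4, 0.3)

From the two frames, the green torus sits at roughly (13.5, 6.3) before and (11.1, 6.6) after.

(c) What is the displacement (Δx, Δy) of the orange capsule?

(-3.1, 2.1)

The orange capsule was at about (6.4, 1.2) and moved to about (3.3, 3.3).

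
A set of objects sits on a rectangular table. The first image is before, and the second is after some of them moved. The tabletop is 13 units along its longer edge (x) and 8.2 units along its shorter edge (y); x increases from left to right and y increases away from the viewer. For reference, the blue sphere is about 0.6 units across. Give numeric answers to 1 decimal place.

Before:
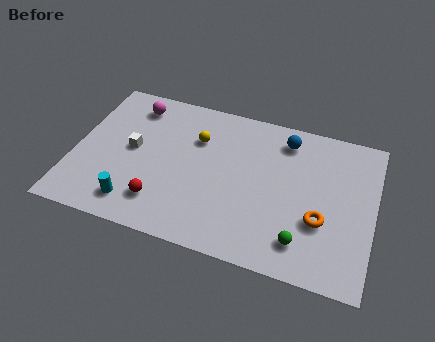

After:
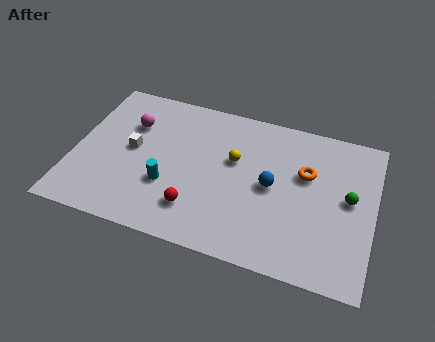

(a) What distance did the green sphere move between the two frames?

3.3

From (10.1, 1.6) to (11.9, 4.4), the green sphere covered √(1.8² + 2.8²) ≈ 3.3 units.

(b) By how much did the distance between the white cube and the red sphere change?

+0.9

The distance was about 2.9 in the first image and 3.8 in the second, so they moved 0.9 units further apart.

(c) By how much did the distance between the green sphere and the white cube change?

+1.3

The distance was about 8.1 in the first image and 9.4 in the second, so they moved 1.3 units further apart.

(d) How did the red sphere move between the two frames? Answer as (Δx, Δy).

(1.5, 0.1)

The red sphere was at about (4.0, 1.8) and moved to about (5.5, 1.9).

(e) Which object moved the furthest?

the green sphere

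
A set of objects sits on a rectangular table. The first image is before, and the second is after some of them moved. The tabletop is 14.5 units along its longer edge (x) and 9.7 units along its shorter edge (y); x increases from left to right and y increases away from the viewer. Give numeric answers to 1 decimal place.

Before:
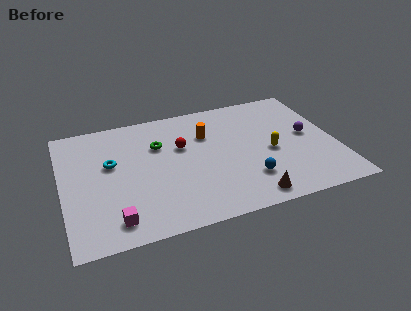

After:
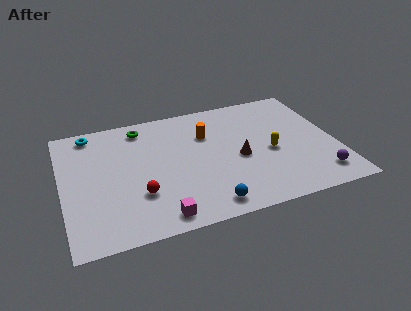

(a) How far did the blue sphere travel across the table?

2.6

From (9.6, 2.5) to (7.3, 1.2), the blue sphere covered √(2.3² + 1.3²) ≈ 2.6 units.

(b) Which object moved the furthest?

the red sphere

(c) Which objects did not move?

the yellow capsule and the orange cylinder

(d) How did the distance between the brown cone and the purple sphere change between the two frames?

-0.6

They were about 5.4 units apart before and 4.8 after — 0.6 units closer together.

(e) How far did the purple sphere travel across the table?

3.4

The purple sphere was near (13.1, 5.1) before and (13.3, 1.7) after, so it travelled √(0.2² + 3.4²) ≈ 3.4 units.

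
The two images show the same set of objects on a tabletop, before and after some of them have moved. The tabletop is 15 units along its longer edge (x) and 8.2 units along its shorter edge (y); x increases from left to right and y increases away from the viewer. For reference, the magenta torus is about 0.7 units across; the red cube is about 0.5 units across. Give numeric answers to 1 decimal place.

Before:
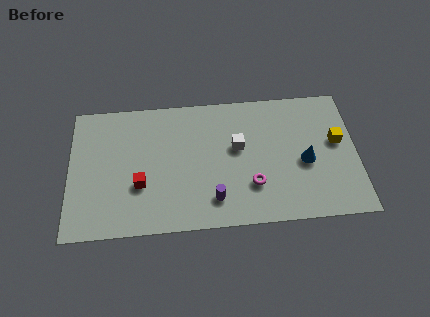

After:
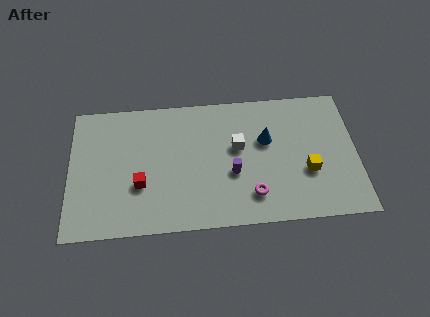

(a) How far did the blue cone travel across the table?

2.5

The blue cone moved from about (12.3, 3.6) to (10.3, 5.1), a distance of √(2.0² + 1.5²) ≈ 2.5.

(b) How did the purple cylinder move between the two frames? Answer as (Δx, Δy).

(1.0, 1.5)

From the two frames, the purple cylinder sits at roughly (7.5, 1.7) before and (8.5, 3.2) after.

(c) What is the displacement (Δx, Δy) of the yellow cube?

(-1.6, -1.7)

From the two frames, the yellow cube sits at roughly (14.0, 4.7) before and (12.4, 3.0) after.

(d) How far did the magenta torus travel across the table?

0.6

From (9.5, 2.4) to (9.5, 1.8), the magenta torus covered √(0.0² + 0.6²) ≈ 0.6 units.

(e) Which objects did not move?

the white cube and the red cube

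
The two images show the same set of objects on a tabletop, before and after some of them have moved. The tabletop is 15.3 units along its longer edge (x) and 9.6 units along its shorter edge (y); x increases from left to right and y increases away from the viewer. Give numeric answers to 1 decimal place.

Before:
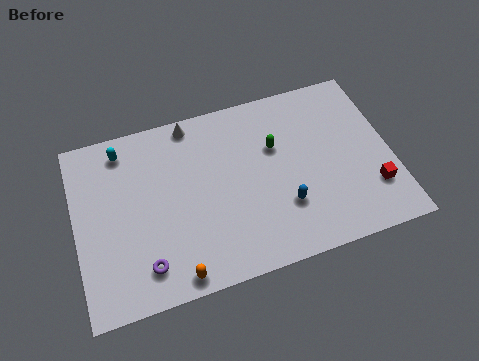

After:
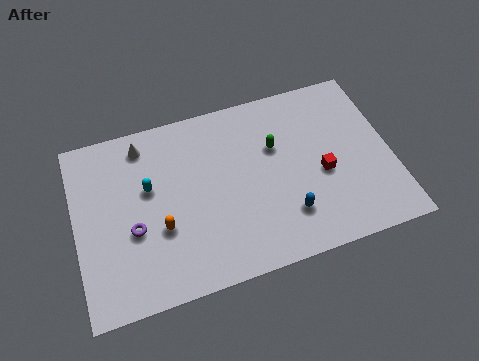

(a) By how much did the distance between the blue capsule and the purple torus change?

+0.5

The distance was about 6.9 in the first image and 7.4 in the second, so they moved 0.5 units further apart.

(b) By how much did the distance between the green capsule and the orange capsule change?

-1.1

Before: roughly 7.5 units apart; after: 6.4. That's 1.1 units closer together.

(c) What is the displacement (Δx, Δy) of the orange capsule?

(-0.5, 2.6)

From the two frames, the orange capsule sits at roughly (4.5, 0.9) before and (4.0, 3.5) after.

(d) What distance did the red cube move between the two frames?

2.7

The red cube moved from about (14.2, 2.6) to (11.9, 4.1), a distance of √(2.3² + 1.5²) ≈ 2.7.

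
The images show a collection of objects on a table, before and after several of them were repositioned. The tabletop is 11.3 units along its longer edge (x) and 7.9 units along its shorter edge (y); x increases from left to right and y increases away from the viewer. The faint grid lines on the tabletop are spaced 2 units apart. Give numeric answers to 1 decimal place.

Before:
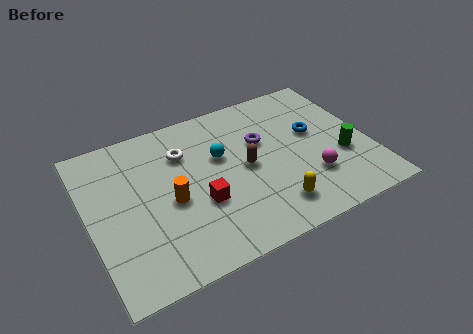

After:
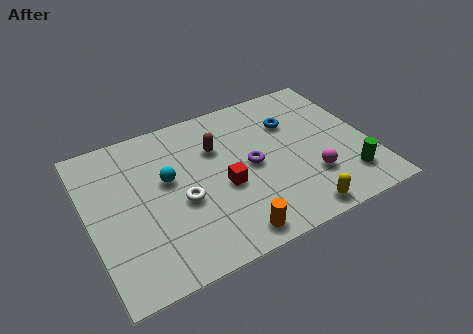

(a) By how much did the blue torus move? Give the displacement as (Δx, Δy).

(-0.8, 0.9)

From the two frames, the blue torus sits at roughly (9.2, 4.6) before and (8.4, 5.5) after.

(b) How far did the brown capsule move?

1.8

The brown capsule was near (6.3, 3.9) before and (5.3, 5.4) after, so it travelled √(1.0² + 1.5²) ≈ 1.8 units.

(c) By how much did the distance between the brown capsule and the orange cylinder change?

+1.4

Before: roughly 3.1 units apart; after: 4.5. That's 1.4 units further apart.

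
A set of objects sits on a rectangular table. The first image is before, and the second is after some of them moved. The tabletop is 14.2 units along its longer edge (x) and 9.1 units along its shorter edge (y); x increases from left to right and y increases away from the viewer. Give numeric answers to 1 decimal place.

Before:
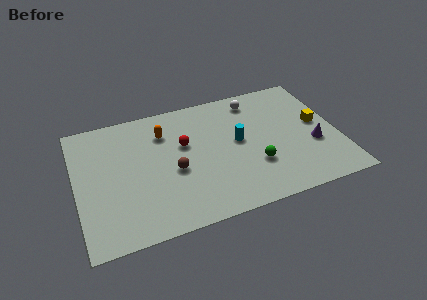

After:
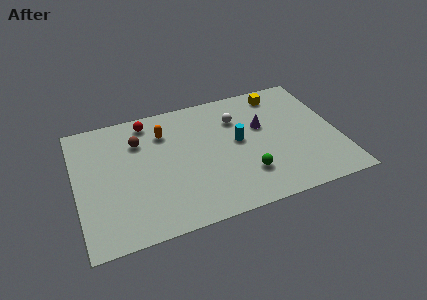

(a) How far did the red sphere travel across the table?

2.9

The red sphere moved from about (5.9, 5.6) to (4.1, 7.9), a distance of √(1.8² + 2.3²) ≈ 2.9.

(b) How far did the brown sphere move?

3.2

The brown sphere moved from about (5.2, 3.9) to (3.5, 6.6), a distance of √(1.7² + 2.7²) ≈ 3.2.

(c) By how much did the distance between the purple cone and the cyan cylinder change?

-2.7

They were about 4.3 units apart before and 1.6 after — 2.7 units closer together.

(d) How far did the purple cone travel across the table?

3.4

From (12.8, 3.4) to (10.2, 5.6), the purple cone covered √(2.6² + 2.2²) ≈ 3.4 units.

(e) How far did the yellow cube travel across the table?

3.4

The yellow cube was near (13.2, 4.9) before and (11.4, 7.8) after, so it travelled √(1.8² + 2.9²) ≈ 3.4 units.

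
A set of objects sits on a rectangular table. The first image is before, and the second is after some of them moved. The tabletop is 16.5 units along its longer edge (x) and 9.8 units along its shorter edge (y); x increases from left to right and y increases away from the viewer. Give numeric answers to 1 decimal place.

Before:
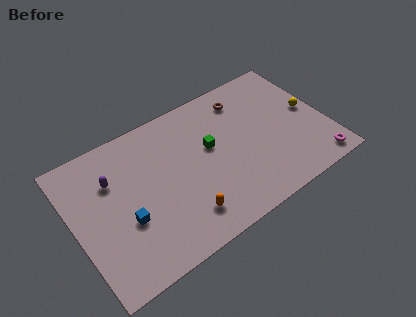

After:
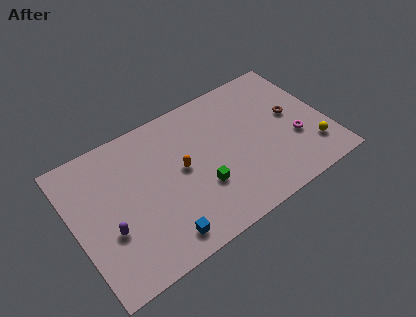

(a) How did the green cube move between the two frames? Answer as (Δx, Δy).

(-1.0, -2.4)

The green cube was at about (9.0, 5.7) and moved to about (8.0, 3.3).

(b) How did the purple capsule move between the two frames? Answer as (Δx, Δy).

(-0.7, -3.2)

From the two frames, the purple capsule sits at roughly (2.7, 6.8) before and (2.0, 3.6) after.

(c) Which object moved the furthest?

the brown torus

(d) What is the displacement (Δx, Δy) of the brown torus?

(2.7, -2.7)

From the two frames, the brown torus sits at roughly (11.7, 8.0) before and (14.4, 5.3) after.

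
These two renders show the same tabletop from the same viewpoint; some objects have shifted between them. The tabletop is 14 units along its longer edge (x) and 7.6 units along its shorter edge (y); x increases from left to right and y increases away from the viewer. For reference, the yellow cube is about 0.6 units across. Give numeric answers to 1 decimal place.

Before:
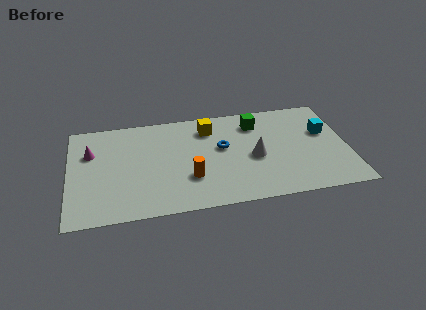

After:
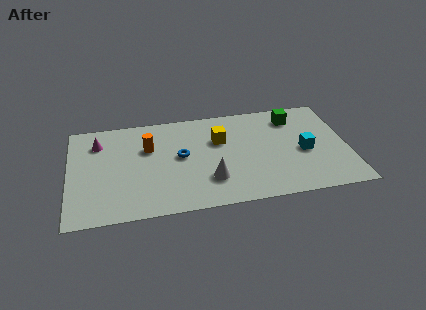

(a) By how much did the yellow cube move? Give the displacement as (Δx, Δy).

(0.5, -1.0)

The yellow cube started near (7.1, 6.0) and ended near (7.6, 5.0).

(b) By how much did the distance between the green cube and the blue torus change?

+3.7

Before: roughly 2.4 units apart; after: 6.1. That's 3.7 units further apart.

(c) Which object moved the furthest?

the orange cylinder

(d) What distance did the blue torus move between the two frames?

2.1

The blue torus moved from about (7.7, 4.4) to (5.6, 4.1), a distance of √(2.1² + 0.3²) ≈ 2.1.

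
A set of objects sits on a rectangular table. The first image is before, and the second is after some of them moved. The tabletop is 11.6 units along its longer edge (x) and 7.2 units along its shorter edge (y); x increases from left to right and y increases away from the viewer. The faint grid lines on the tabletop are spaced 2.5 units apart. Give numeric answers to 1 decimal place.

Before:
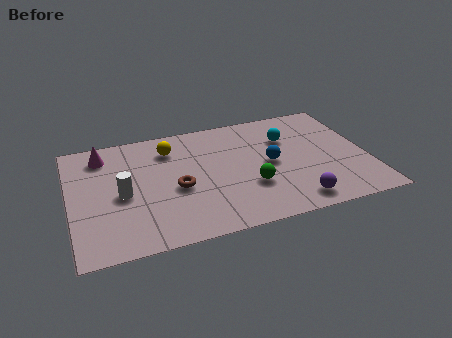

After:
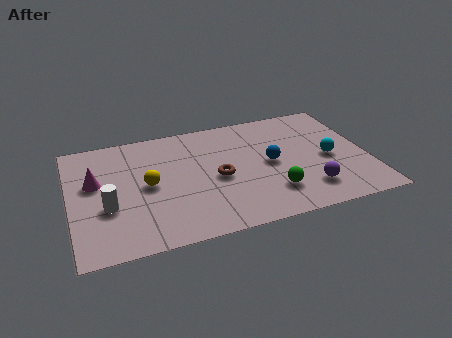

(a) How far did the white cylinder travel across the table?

0.8

The white cylinder was near (2.0, 3.3) before and (1.4, 2.7) after, so it travelled √(0.6² + 0.6²) ≈ 0.8 units.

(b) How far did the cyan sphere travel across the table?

2.3

From (8.6, 5.0) to (10.1, 3.3), the cyan sphere covered √(1.5² + 1.7²) ≈ 2.3 units.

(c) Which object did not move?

the blue sphere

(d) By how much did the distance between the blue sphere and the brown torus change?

-1.6

The distance was about 3.7 in the first image and 2.1 in the second, so they moved 1.6 units closer together.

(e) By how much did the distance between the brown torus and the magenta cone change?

+0.9

They were about 3.9 units apart before and 4.8 after — 0.9 units further apart.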